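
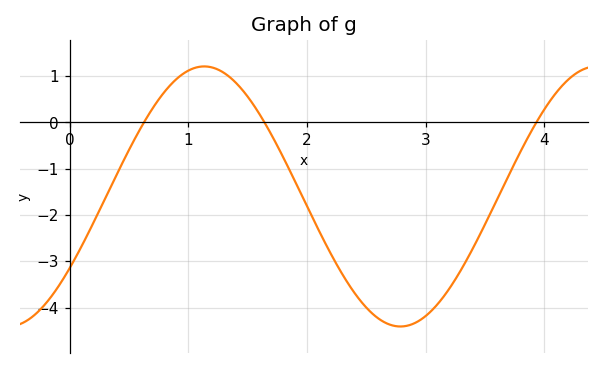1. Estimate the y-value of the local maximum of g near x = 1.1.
1.2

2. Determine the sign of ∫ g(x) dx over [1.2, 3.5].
negative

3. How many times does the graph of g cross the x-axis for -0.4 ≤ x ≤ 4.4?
3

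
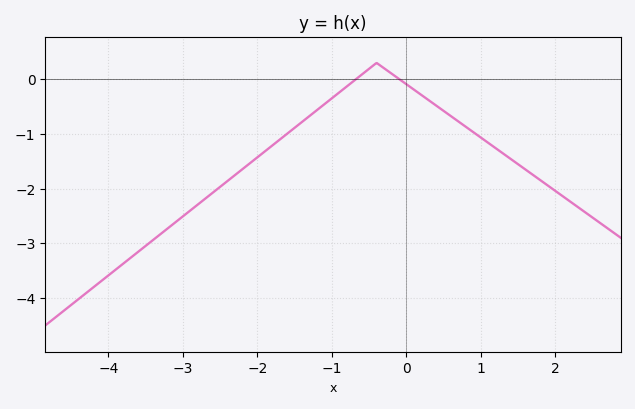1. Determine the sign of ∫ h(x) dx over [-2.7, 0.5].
negative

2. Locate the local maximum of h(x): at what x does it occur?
-0.4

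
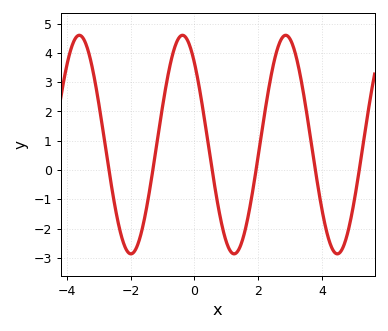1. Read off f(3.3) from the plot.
3.34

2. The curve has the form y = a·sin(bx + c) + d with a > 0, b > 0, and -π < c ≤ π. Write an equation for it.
y = 3.73sin(1.94x + 2.3) + 0.87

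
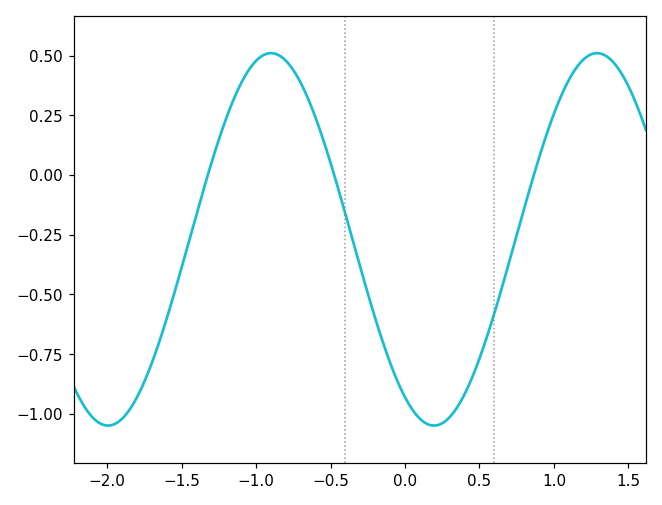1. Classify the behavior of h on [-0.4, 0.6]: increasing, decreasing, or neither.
neither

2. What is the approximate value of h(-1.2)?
0.238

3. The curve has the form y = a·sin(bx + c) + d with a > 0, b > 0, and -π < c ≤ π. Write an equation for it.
y = 0.78sin(2.87x - 2.13) - 0.27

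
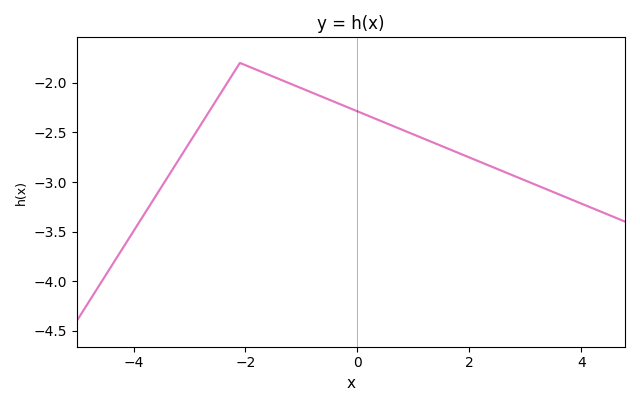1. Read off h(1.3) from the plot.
-2.6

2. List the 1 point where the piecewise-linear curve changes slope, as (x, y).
(-2.1, -1.8)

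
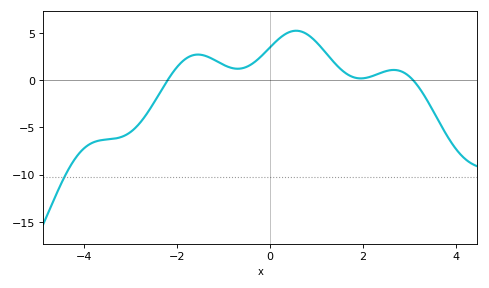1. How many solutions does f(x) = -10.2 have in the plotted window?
1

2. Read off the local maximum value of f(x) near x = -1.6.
2.5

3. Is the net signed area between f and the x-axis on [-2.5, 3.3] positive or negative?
positive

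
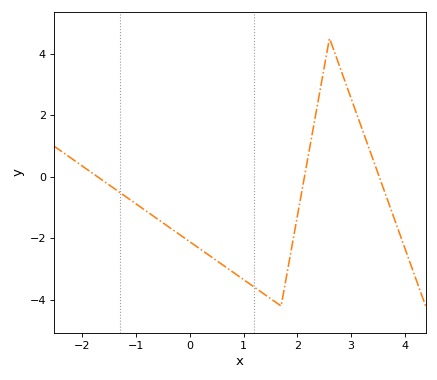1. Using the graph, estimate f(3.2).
1.6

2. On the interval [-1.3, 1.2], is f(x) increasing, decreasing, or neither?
decreasing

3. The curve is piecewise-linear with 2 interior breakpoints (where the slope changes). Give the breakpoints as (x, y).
(1.7, -4.2); (2.6, 4.5)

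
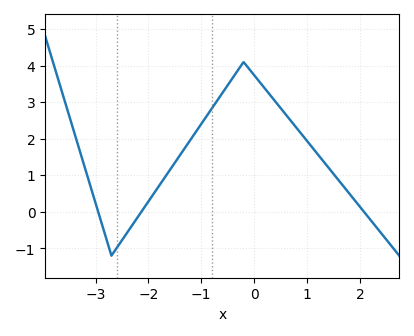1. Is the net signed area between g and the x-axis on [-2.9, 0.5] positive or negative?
positive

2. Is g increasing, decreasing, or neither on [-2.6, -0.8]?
increasing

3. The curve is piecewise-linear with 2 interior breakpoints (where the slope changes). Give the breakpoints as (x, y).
(-2.7, -1.2); (-0.2, 4.1)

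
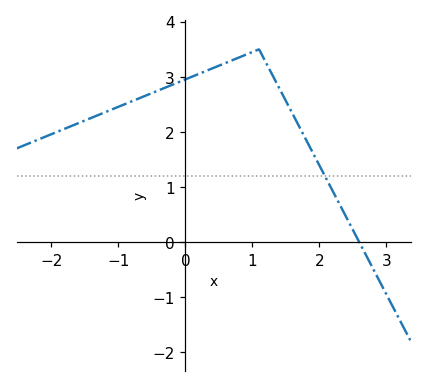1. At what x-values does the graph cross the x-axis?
2.6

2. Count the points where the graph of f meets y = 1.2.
1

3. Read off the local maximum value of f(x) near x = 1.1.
3.5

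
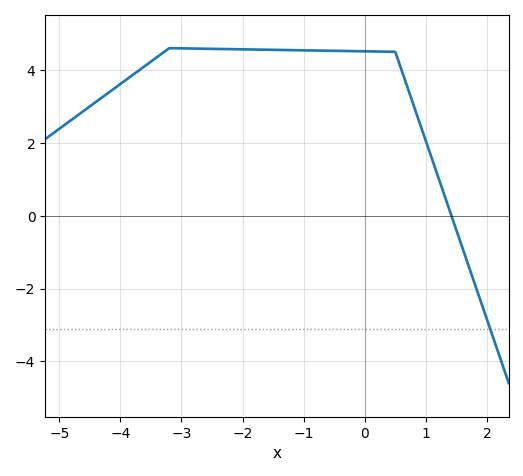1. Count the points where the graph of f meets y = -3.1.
1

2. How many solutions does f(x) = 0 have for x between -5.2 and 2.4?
1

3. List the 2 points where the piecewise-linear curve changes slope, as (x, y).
(-3.2, 4.6); (0.5, 4.5)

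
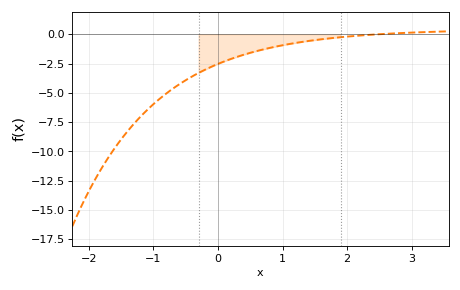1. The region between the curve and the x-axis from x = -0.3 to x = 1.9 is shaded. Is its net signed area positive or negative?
negative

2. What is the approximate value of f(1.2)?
-0.739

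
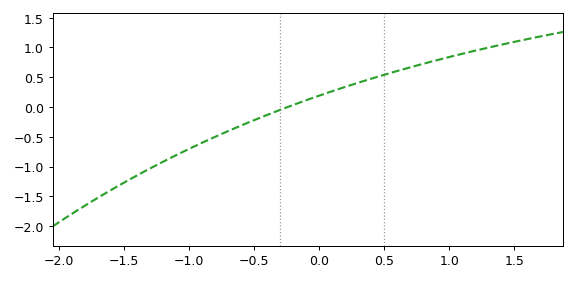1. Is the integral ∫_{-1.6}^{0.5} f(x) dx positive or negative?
negative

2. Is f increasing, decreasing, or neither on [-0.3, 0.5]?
increasing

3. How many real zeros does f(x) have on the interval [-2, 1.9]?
1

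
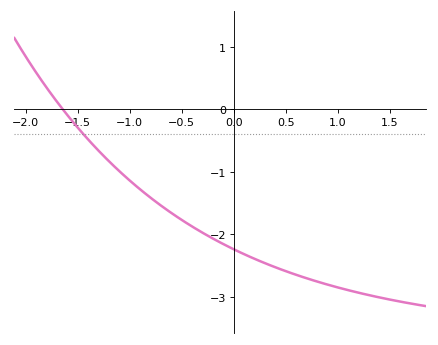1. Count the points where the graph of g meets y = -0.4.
1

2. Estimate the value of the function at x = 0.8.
-2.8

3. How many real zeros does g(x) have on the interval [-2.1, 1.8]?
1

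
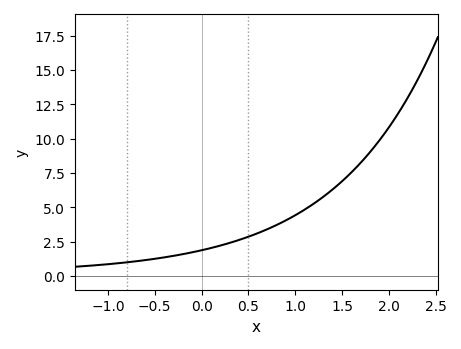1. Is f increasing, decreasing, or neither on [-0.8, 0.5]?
increasing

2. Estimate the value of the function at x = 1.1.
4.8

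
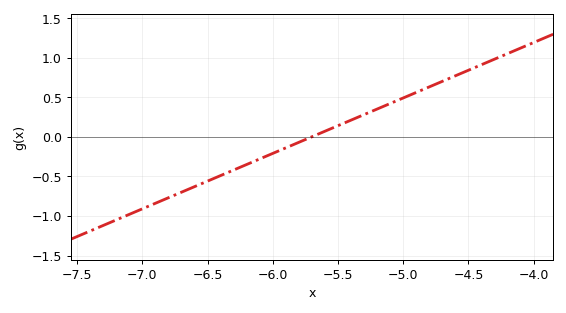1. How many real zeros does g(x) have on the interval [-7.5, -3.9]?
1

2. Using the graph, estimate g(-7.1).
-1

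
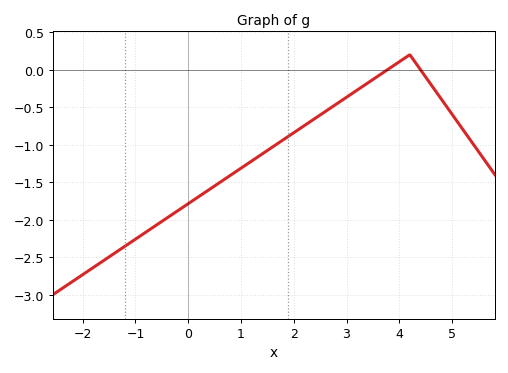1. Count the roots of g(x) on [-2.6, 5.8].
2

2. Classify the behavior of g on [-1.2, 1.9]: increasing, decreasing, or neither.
increasing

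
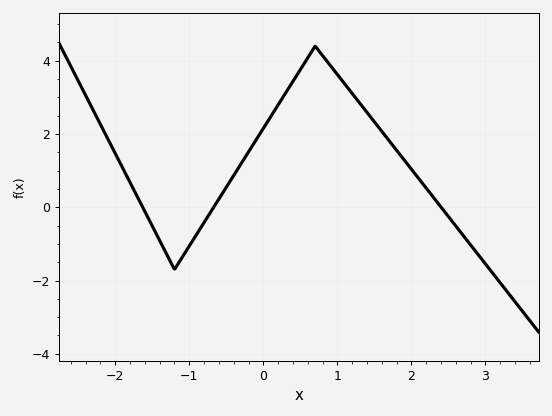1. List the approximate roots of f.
-1.63, -0.67, 2.4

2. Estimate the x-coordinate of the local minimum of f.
-1.2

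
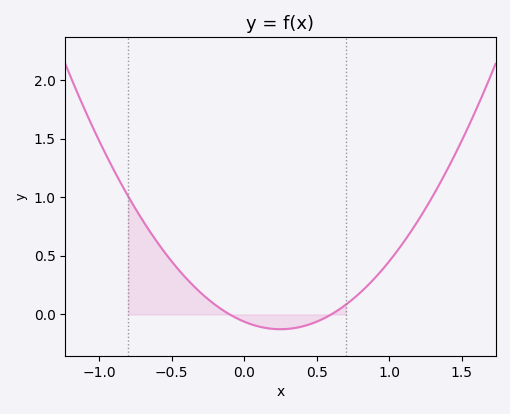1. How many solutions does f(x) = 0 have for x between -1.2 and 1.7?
2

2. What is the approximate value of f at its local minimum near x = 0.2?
-0.15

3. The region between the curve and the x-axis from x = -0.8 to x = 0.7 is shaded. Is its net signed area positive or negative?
positive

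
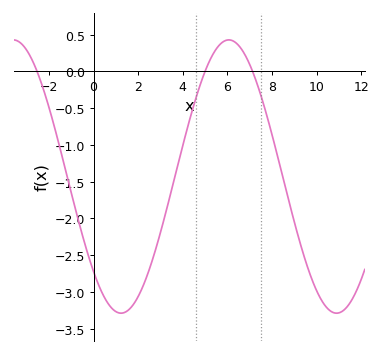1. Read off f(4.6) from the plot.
-0.353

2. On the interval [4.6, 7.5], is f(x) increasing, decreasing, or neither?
neither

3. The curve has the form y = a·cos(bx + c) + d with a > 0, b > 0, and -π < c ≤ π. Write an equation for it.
y = 1.86cos(0.65x + 2.34) - 1.43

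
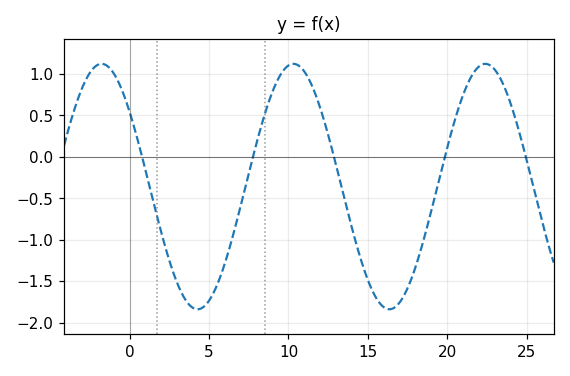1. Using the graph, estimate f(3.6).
-1.75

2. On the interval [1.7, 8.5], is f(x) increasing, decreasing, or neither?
neither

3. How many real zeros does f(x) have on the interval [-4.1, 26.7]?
5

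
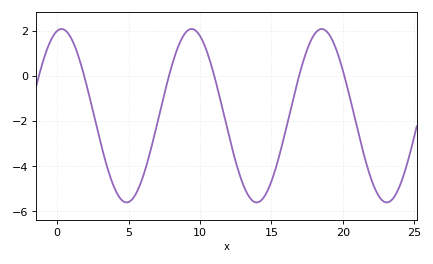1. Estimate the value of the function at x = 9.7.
2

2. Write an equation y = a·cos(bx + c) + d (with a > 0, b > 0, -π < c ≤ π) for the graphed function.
y = 3.84cos(0.69x - 0.21) - 1.76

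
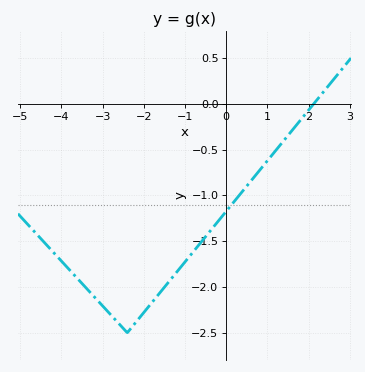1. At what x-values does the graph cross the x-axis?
2.13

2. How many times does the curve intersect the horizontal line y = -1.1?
1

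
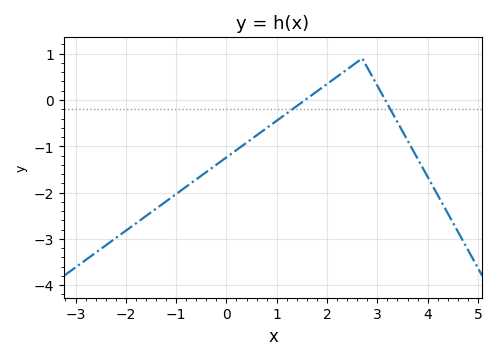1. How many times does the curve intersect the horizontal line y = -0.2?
2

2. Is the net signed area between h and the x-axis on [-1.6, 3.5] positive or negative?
negative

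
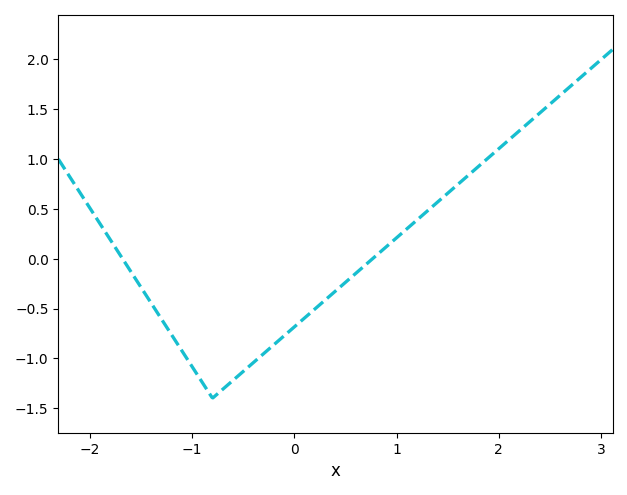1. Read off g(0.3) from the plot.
-0.4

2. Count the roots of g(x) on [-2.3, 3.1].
2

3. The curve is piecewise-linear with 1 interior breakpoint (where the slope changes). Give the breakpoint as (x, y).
(-0.8, -1.4)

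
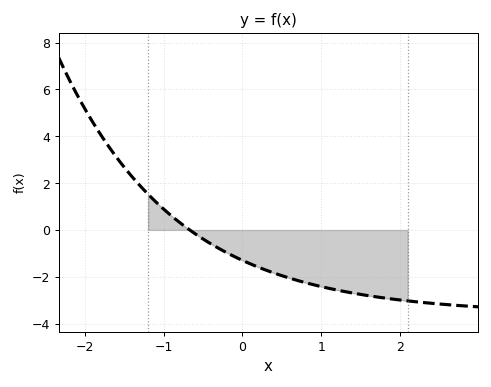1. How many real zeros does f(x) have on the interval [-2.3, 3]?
1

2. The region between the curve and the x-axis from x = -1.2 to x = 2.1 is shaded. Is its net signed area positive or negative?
negative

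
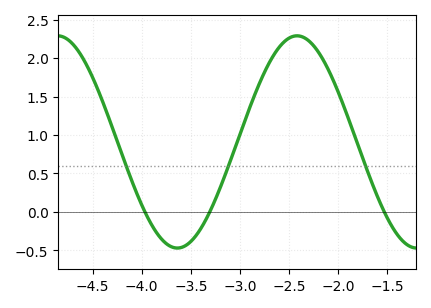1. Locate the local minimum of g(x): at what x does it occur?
-3.65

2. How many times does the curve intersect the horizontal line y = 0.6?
3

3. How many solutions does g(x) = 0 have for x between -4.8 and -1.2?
3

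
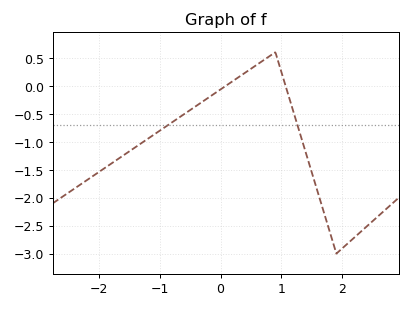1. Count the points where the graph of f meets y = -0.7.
2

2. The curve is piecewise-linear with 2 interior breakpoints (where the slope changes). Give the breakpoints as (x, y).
(0.9, 0.6); (1.9, -3)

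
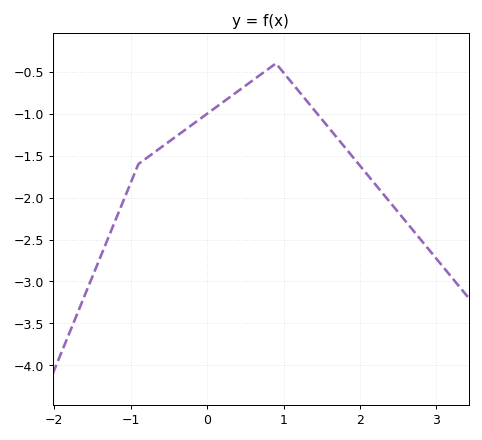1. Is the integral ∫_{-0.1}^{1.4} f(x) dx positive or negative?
negative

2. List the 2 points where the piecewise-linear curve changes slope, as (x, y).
(-0.9, -1.6); (0.9, -0.4)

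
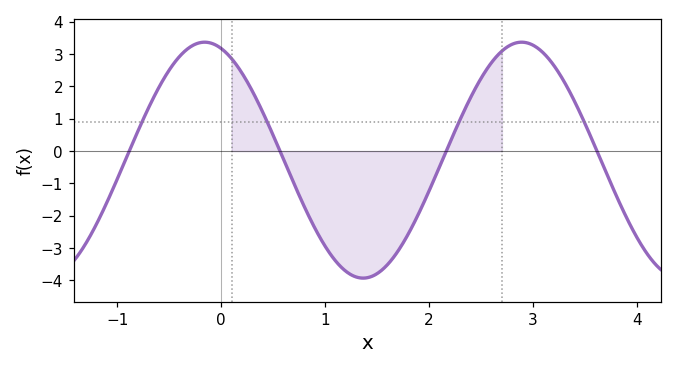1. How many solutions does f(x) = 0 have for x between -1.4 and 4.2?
4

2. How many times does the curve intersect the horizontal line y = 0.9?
4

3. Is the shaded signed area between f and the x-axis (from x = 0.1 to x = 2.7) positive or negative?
negative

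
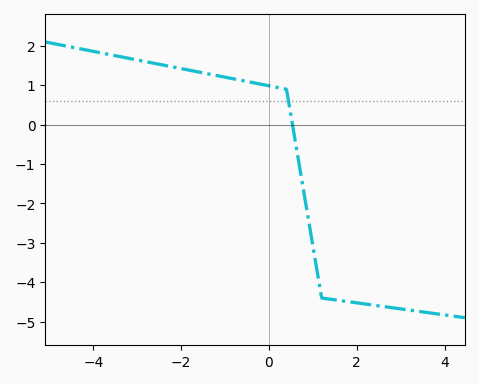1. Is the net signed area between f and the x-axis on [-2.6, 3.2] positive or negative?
negative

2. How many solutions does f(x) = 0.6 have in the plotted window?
1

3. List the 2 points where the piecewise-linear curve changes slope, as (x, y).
(0.4, 0.9); (1.2, -4.4)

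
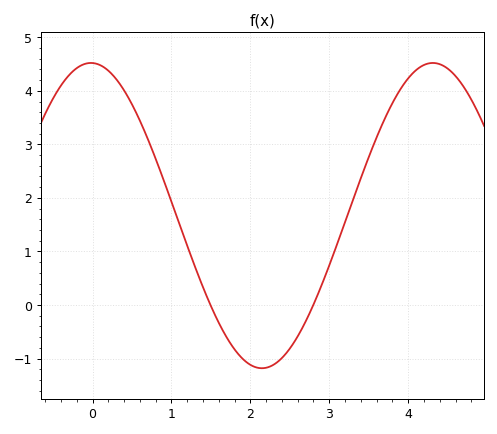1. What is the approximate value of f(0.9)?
2.34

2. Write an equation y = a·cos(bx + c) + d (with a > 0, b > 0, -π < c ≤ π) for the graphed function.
y = 2.85cos(1.45x + 0.03) + 1.67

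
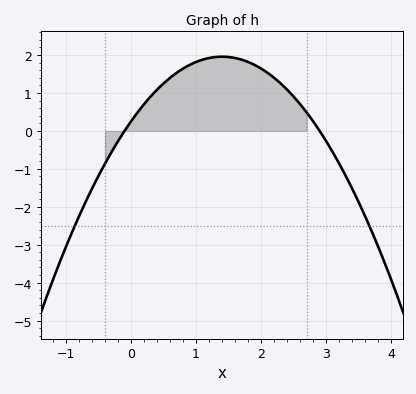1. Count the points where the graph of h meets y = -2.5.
2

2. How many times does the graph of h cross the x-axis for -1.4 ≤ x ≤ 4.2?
2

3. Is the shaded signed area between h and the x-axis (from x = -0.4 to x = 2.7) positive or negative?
positive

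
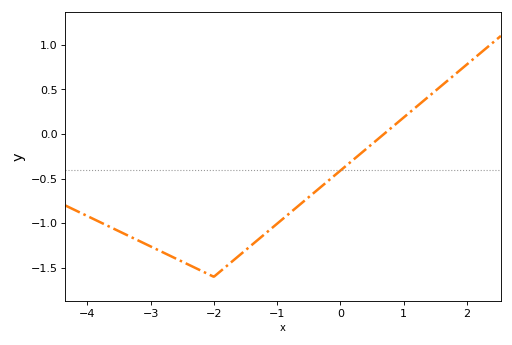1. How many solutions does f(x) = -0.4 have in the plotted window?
1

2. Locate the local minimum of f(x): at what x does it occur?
-2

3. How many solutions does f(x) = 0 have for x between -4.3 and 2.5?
1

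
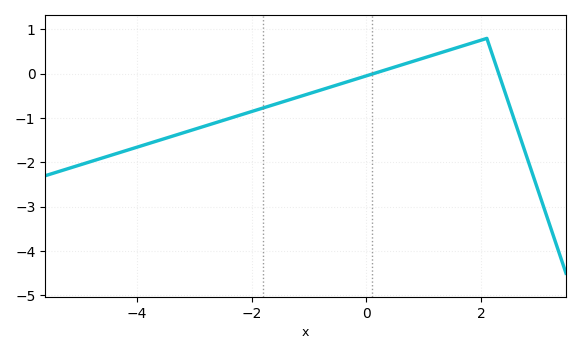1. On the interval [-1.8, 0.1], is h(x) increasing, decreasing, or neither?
increasing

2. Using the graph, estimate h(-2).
-0.9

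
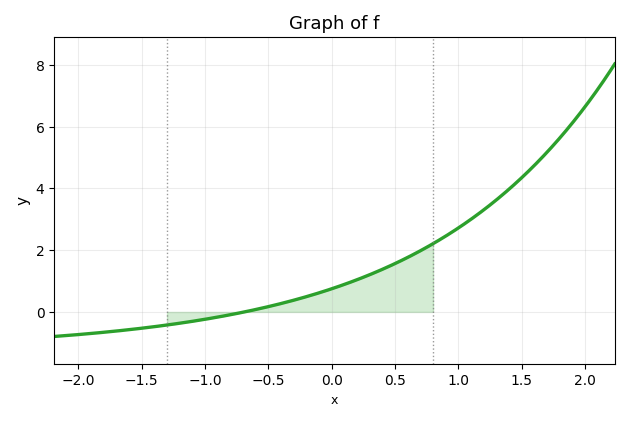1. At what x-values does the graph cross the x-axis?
-0.7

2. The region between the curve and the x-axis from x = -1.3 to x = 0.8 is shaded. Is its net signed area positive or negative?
positive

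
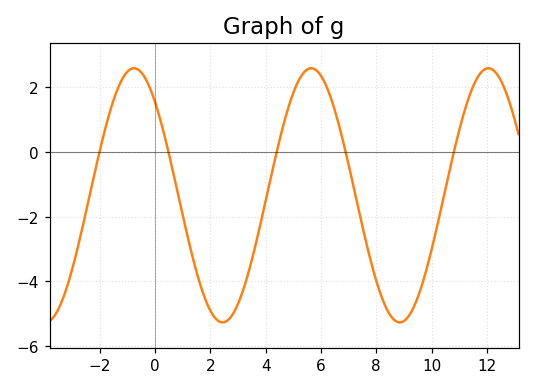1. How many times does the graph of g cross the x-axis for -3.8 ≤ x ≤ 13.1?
5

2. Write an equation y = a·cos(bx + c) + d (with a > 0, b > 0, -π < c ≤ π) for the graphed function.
y = 3.93cos(0.98x + 0.752) - 1.34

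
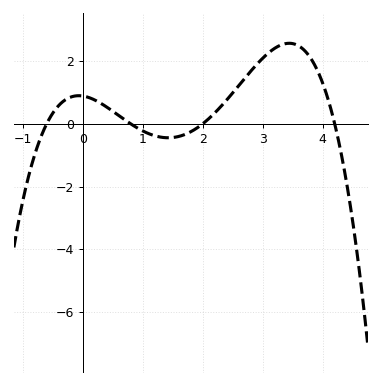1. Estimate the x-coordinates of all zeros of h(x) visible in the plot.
-0.6, 0.8, 2, 4.2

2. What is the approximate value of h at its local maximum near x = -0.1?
0.8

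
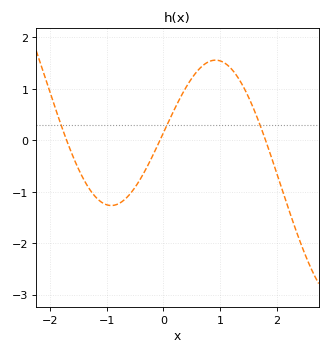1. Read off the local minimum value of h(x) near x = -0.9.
-1.27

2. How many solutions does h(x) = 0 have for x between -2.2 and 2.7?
3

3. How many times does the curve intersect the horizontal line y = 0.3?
3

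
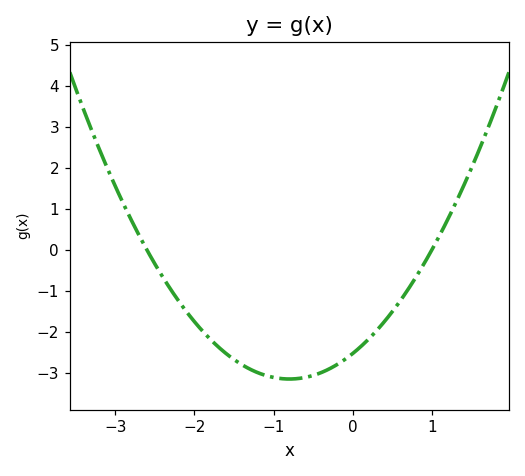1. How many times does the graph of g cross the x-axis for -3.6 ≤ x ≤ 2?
2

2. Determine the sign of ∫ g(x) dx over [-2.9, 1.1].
negative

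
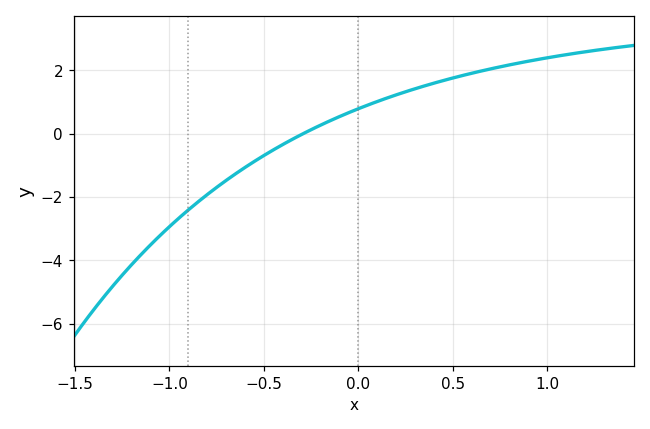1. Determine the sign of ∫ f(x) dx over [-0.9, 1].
positive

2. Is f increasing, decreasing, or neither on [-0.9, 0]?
increasing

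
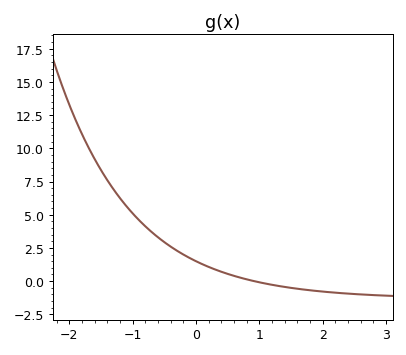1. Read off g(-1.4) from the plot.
7.5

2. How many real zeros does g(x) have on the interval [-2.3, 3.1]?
1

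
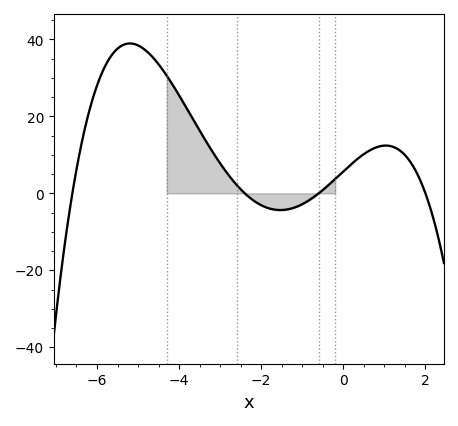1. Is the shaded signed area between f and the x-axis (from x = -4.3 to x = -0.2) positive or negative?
positive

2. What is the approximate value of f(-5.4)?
38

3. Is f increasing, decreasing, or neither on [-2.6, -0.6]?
neither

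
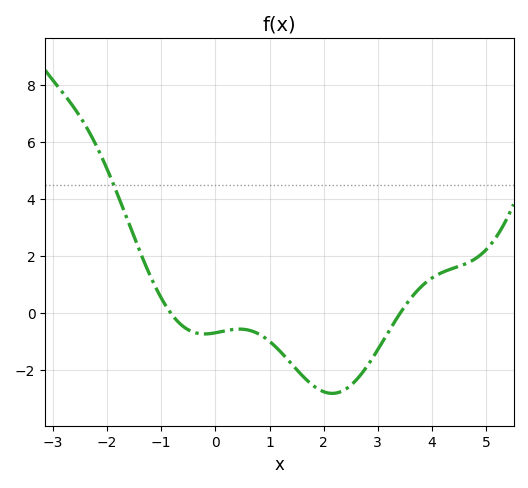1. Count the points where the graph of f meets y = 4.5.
1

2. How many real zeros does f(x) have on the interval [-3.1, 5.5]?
2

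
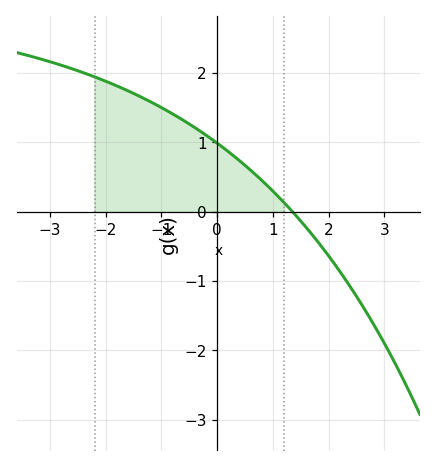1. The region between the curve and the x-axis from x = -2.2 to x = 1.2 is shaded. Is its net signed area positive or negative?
positive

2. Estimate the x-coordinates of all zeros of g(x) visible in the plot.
1.35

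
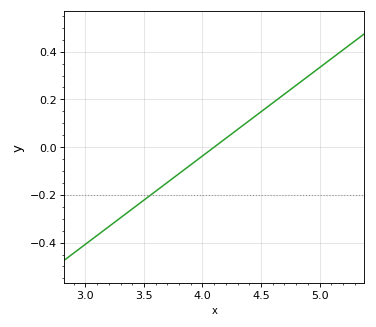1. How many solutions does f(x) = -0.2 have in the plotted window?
1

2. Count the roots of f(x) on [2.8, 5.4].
1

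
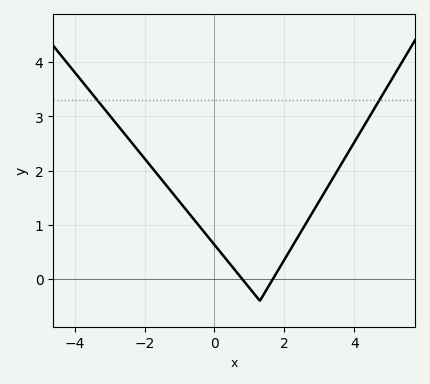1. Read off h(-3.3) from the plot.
3.3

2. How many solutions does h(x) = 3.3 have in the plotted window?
2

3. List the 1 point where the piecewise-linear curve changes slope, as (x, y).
(1.3, -0.4)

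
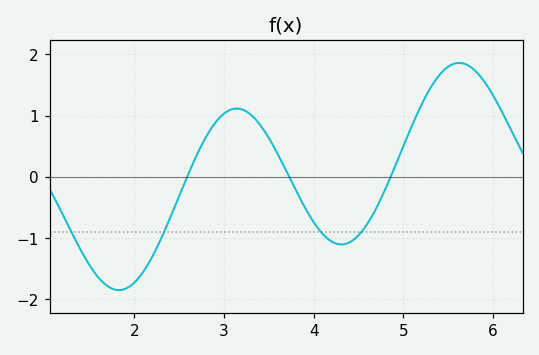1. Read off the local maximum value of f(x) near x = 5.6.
1.85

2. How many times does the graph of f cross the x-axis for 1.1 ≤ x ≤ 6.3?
3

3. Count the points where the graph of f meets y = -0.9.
4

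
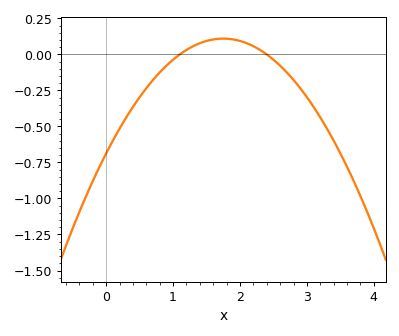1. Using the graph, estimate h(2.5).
-0.04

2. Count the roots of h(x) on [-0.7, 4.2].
2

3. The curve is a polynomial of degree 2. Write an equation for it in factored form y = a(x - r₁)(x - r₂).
y = -0.26(x - 1.1)(x - 2.4)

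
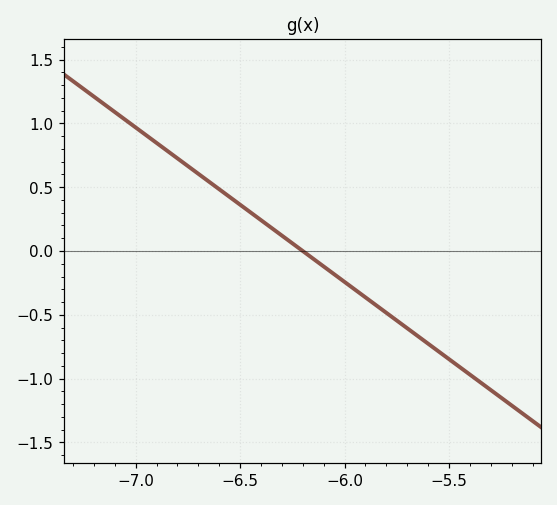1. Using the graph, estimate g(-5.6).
-0.75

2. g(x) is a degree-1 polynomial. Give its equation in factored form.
y = -1.21(x + 6.2)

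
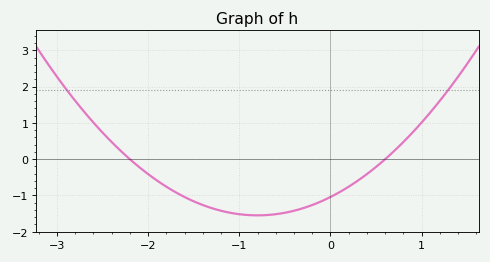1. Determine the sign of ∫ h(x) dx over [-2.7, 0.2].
negative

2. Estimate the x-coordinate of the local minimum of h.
-0.8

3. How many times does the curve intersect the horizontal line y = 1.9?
2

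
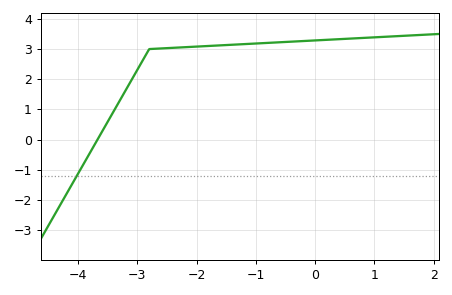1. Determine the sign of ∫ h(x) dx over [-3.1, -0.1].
positive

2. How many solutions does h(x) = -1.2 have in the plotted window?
1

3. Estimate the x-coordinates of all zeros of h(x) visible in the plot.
-3.67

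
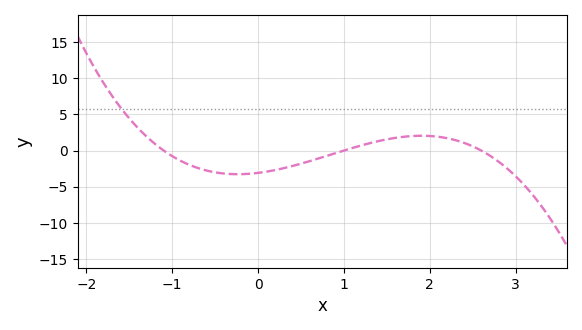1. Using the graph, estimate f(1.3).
1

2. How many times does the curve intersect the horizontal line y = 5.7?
1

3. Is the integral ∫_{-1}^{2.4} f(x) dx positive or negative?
negative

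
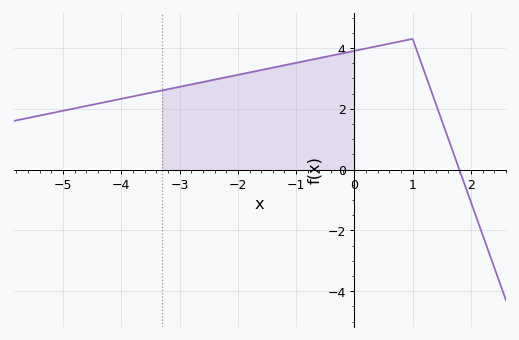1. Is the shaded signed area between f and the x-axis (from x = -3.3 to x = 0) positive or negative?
positive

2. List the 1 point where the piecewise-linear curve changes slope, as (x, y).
(1, 4.3)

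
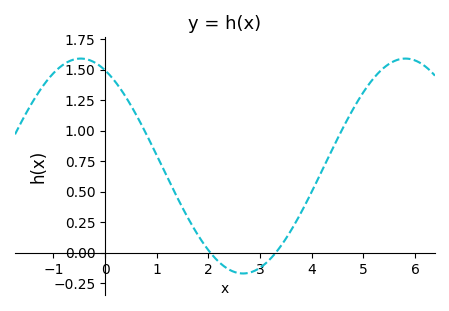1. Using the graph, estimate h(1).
0.8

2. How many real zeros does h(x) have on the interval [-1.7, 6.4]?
2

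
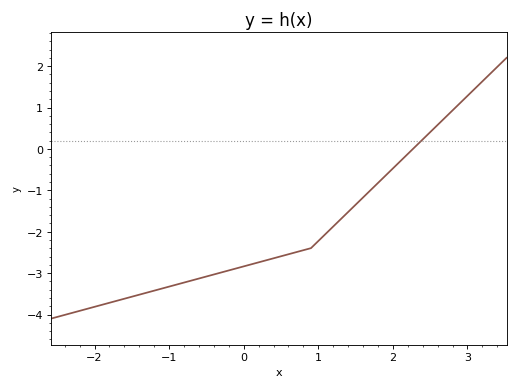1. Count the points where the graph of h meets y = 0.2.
1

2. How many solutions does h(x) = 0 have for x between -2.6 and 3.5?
1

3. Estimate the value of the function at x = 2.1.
-0.3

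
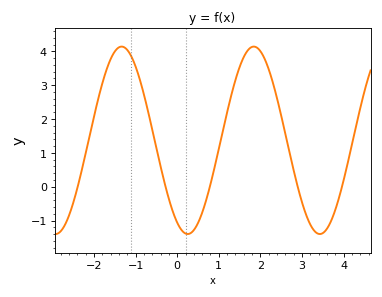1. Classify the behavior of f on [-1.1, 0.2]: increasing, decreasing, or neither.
decreasing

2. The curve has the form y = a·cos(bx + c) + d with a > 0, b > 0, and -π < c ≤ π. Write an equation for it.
y = 2.77cos(1.98x + 2.64) + 1.37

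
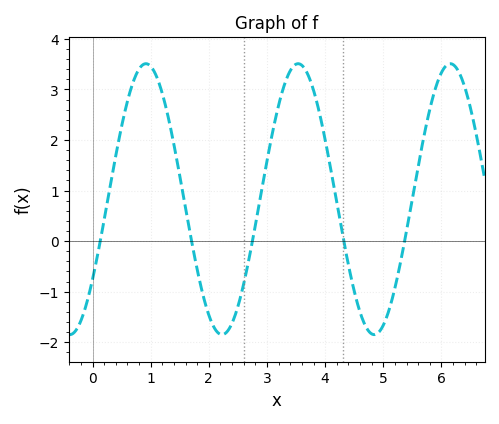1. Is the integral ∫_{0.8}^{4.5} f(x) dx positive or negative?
positive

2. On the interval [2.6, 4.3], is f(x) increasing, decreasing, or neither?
neither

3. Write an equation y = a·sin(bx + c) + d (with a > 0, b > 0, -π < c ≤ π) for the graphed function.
y = 2.68sin(2.4x - 0.63) + 0.83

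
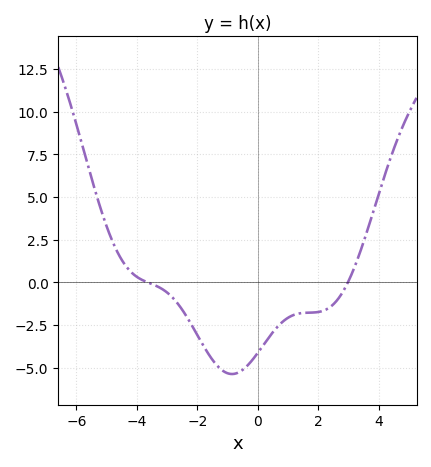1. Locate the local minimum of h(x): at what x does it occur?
-0.852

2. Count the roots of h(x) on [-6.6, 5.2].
2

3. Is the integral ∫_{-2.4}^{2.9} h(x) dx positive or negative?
negative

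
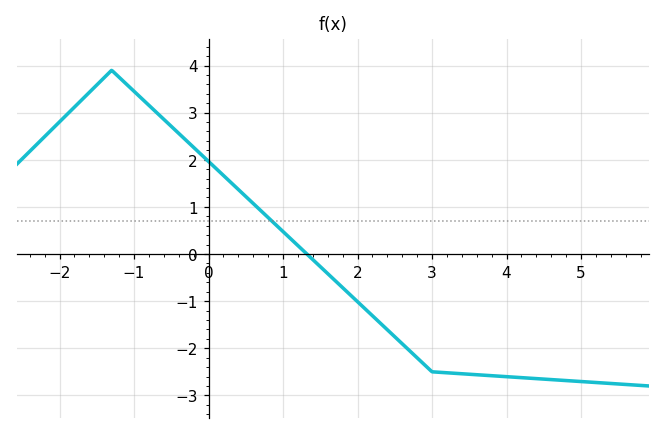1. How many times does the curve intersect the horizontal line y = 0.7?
1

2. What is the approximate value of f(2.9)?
-2.35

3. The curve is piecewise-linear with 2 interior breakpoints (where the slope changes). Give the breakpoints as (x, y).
(-1.3, 3.9); (3, -2.5)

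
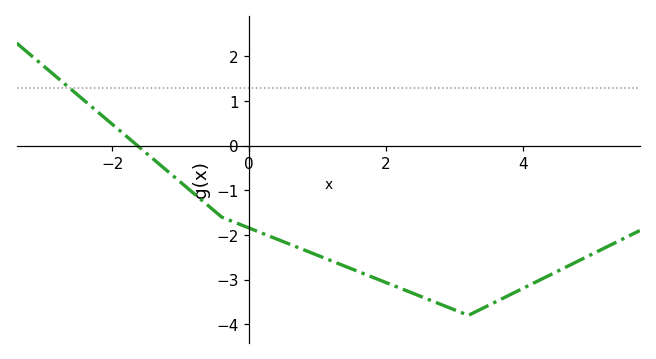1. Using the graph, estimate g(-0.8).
-1.08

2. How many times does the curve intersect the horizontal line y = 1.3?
1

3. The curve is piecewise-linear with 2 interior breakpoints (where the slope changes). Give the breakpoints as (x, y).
(-0.4, -1.6); (3.2, -3.8)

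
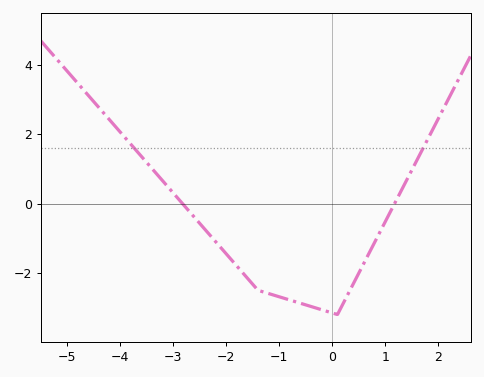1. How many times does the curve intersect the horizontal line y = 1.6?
2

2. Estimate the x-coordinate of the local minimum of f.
0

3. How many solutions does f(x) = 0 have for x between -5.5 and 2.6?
2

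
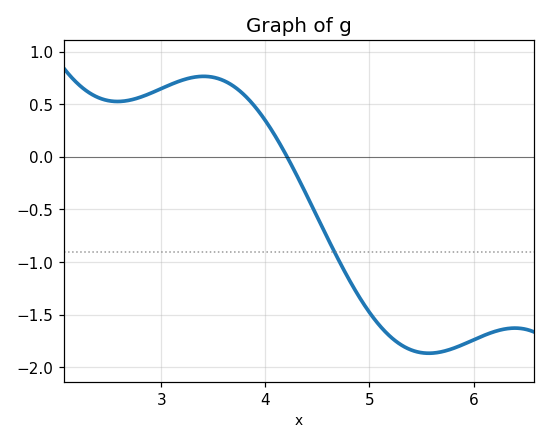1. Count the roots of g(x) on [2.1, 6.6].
1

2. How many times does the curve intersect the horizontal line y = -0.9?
1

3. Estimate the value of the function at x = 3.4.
0.766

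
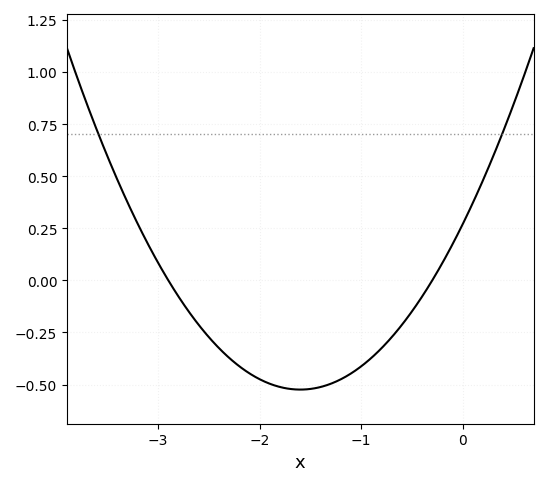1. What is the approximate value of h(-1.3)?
-0.496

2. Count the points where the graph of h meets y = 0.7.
2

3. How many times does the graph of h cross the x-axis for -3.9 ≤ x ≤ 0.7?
2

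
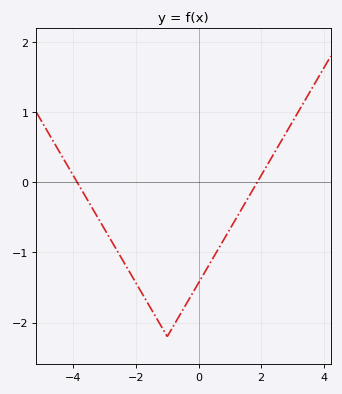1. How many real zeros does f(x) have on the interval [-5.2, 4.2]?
2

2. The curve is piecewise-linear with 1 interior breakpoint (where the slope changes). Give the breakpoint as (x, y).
(-1, -2.2)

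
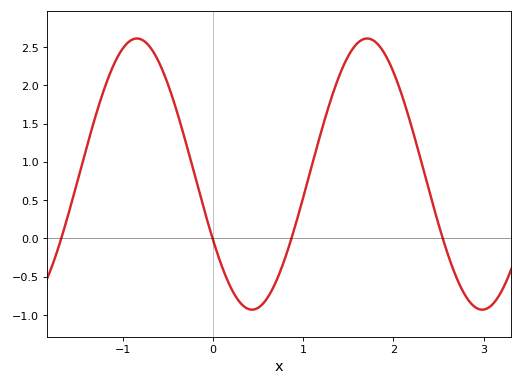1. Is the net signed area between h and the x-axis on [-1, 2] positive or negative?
positive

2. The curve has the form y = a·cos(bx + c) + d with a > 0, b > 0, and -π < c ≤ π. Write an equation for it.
y = 1.77cos(2.46x + 2.08) + 0.84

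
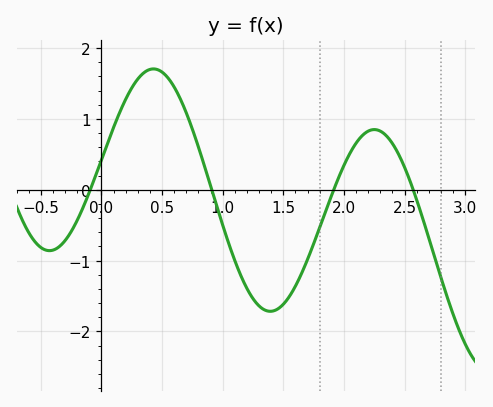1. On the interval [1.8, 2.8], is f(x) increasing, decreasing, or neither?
neither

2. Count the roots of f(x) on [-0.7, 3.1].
4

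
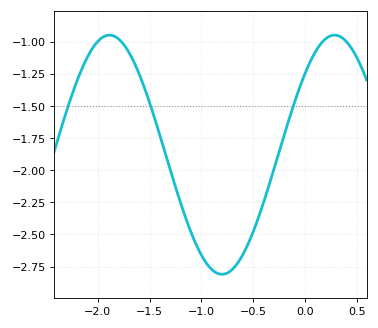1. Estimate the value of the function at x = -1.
-2.66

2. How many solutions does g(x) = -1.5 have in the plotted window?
3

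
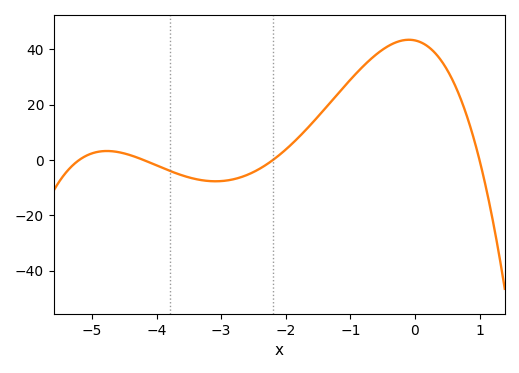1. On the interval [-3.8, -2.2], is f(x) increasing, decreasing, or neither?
neither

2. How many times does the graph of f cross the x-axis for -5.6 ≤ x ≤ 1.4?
4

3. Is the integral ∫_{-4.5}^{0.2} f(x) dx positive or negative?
positive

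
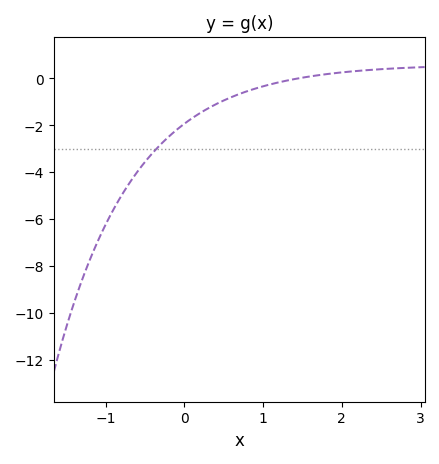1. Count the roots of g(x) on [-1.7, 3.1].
1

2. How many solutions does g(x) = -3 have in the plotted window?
1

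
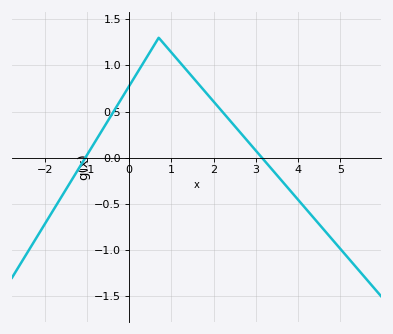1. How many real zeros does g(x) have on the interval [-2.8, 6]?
2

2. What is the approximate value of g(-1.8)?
-0.55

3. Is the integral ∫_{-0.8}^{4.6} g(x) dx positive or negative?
positive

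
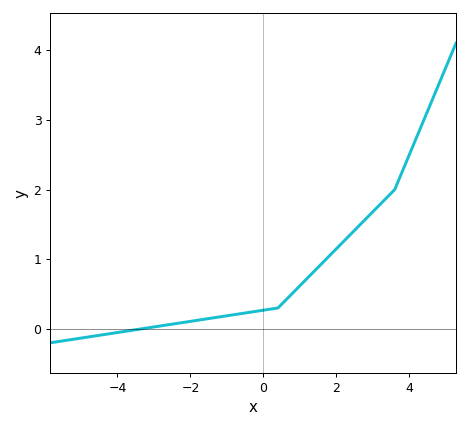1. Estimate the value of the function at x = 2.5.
1.42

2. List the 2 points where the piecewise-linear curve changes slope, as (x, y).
(0.4, 0.3); (3.6, 2)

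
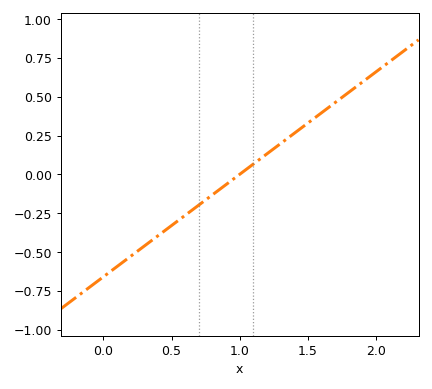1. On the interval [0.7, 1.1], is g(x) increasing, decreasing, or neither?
increasing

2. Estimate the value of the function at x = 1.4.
0.264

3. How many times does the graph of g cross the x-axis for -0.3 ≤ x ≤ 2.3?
1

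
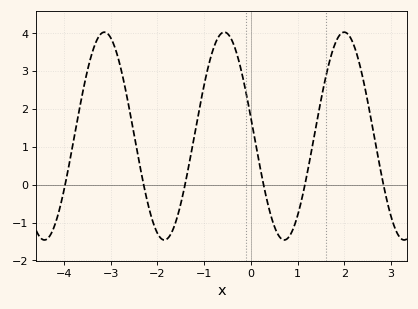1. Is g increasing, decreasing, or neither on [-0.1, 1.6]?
neither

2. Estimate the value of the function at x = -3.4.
3.45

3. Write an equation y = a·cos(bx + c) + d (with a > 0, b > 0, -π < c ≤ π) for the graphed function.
y = 2.74cos(2.45x + 1.39) + 1.28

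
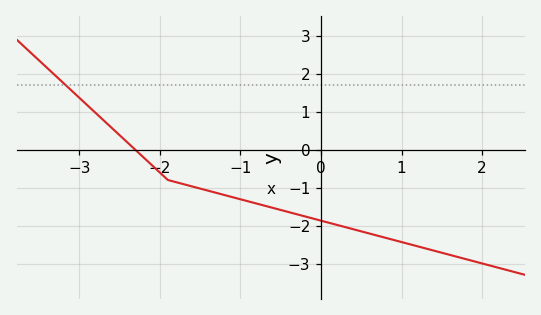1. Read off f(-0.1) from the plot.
-1.8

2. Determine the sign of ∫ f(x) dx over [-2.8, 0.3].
negative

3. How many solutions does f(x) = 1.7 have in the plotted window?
1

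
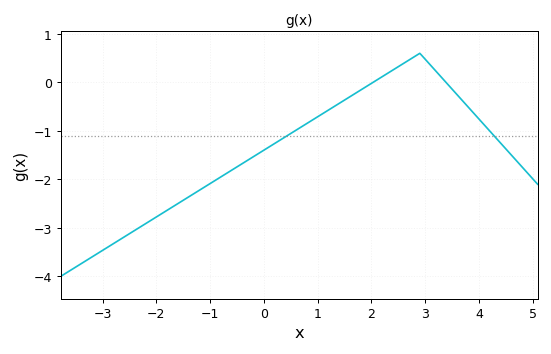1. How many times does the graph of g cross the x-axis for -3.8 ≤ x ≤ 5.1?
2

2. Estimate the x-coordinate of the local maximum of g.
2.9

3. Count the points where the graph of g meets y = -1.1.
2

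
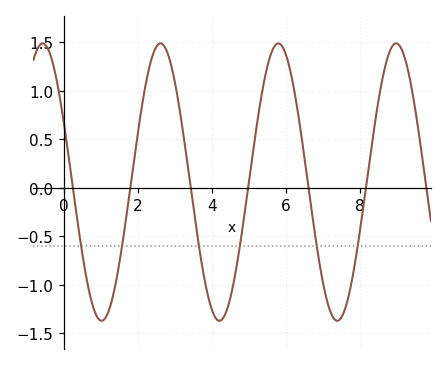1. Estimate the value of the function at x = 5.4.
1.05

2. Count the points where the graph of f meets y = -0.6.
6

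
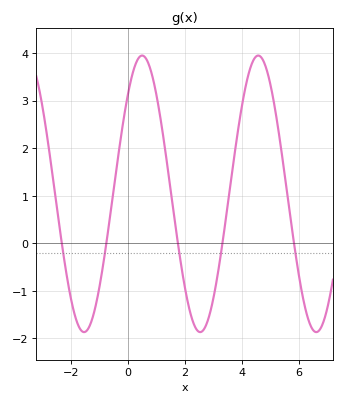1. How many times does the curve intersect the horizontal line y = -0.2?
5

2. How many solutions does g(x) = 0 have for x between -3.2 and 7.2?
5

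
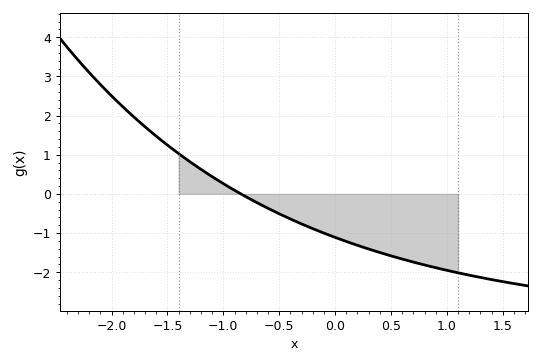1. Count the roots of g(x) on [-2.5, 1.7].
1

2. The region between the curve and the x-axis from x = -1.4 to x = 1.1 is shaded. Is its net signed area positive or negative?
negative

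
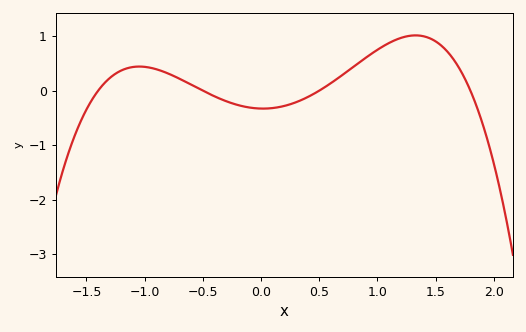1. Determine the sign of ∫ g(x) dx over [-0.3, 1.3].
positive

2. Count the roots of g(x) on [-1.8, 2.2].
4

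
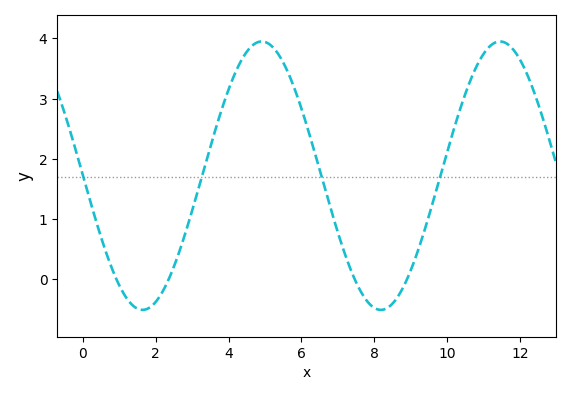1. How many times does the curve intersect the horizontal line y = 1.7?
4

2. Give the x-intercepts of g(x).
1, 2.4, 7.4, 9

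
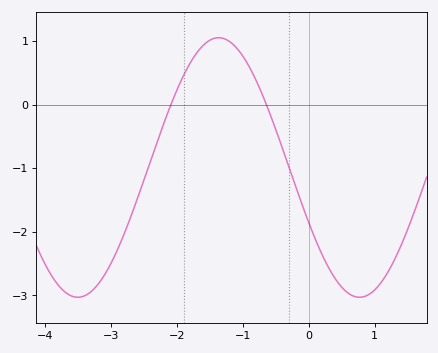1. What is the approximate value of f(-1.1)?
0.894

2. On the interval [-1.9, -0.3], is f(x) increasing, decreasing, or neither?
neither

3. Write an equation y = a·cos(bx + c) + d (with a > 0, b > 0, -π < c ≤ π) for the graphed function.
y = 2.04cos(1.47x + 2.01) - 0.99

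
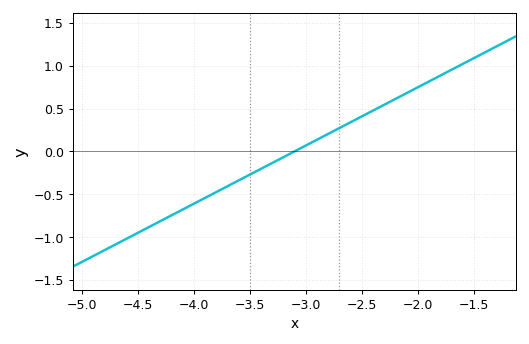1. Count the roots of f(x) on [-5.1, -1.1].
1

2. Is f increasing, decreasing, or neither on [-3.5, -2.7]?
increasing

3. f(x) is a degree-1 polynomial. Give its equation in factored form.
y = 0.68(x + 3.1)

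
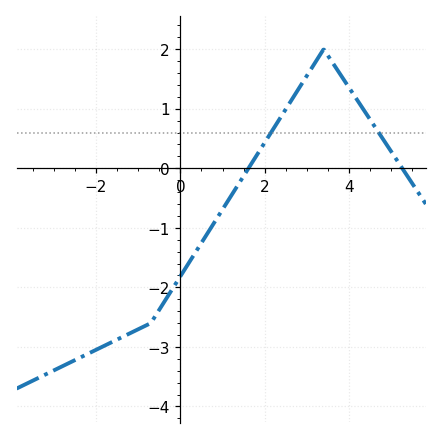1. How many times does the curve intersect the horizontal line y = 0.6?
2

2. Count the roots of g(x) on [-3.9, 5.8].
2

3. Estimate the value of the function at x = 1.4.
-0.2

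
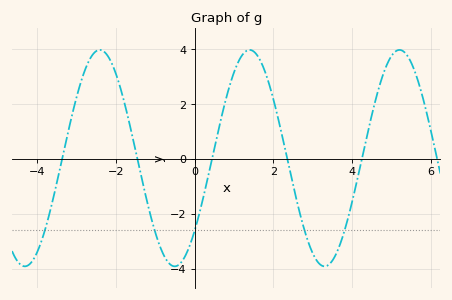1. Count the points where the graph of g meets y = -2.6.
5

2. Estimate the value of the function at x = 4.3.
0.313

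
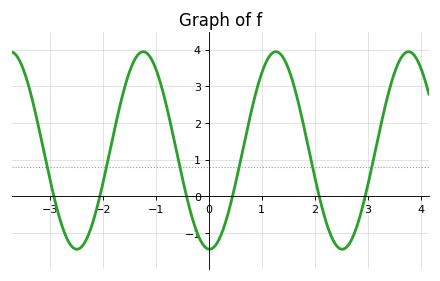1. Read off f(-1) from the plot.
3.5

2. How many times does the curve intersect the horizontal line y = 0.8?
6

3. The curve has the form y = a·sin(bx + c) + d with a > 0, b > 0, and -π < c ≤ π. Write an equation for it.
y = 2.69sin(2.5x - 1.6) + 1.25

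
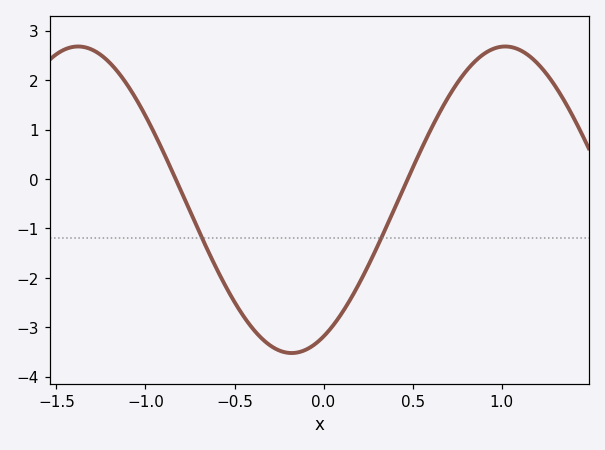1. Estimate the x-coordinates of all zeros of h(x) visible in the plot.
-0.85, 0.45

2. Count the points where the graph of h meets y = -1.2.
2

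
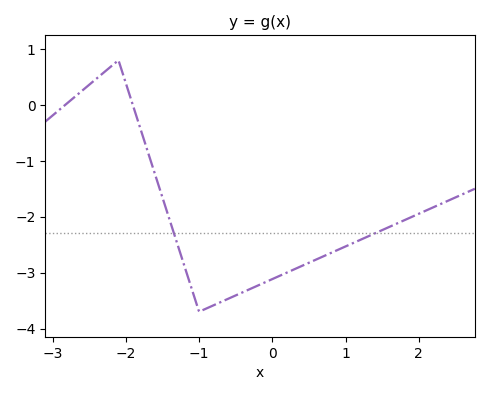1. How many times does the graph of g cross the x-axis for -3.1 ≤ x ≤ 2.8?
2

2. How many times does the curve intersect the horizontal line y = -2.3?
2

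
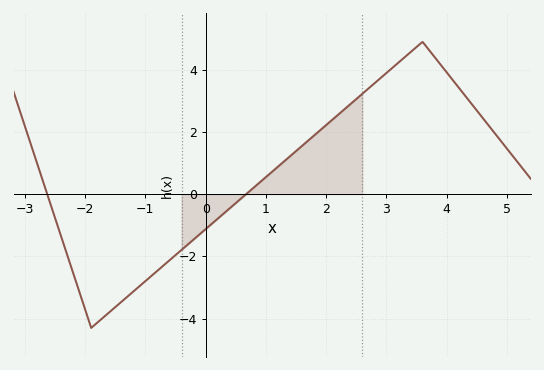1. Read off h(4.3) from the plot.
3.18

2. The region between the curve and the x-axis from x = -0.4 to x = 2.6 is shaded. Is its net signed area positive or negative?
positive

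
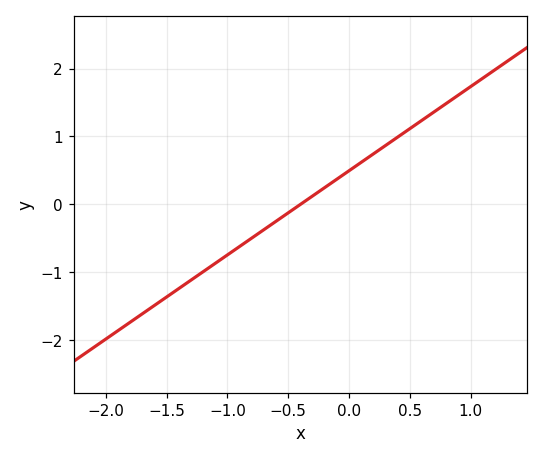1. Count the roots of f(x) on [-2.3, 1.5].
1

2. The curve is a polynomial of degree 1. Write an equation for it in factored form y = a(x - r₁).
y = 1.24(x + 0.4)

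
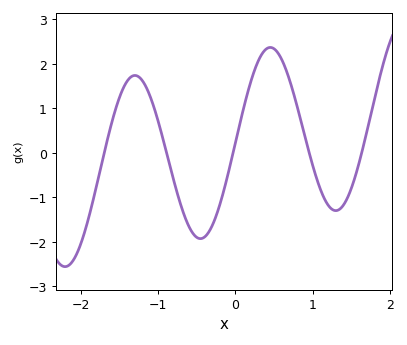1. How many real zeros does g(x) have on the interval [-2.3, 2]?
5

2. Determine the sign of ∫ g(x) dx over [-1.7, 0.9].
positive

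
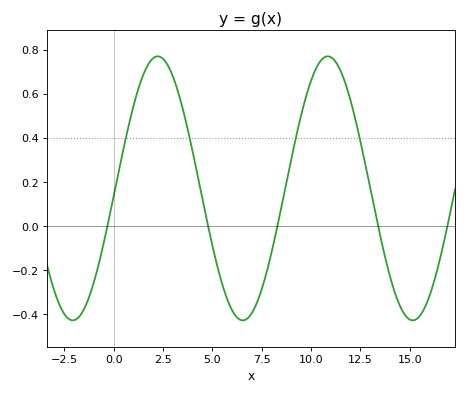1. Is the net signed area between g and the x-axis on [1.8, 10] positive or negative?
positive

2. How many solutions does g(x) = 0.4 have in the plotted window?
4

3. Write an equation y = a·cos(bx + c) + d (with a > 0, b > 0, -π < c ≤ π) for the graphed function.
y = 0.6cos(0.73x - 1.6) + 0.17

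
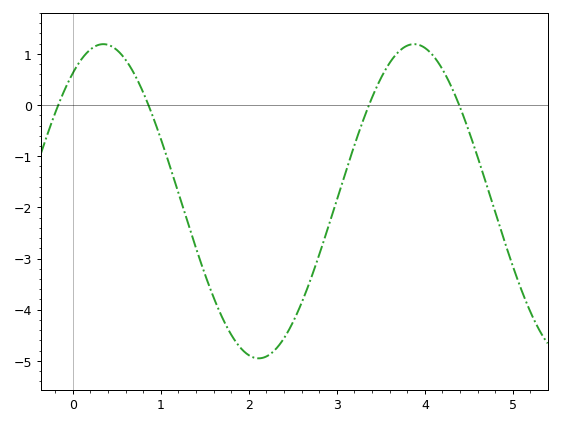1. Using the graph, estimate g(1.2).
-1.71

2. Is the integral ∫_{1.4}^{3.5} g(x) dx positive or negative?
negative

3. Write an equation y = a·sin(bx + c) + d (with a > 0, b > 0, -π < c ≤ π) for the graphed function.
y = 3.07sin(1.78x + 0.952) - 1.88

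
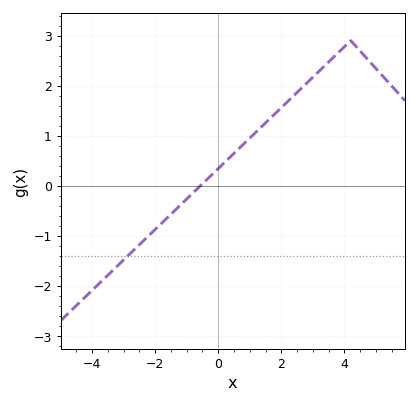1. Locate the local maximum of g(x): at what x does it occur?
4.2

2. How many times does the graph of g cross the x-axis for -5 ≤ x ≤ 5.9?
1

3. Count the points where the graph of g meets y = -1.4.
1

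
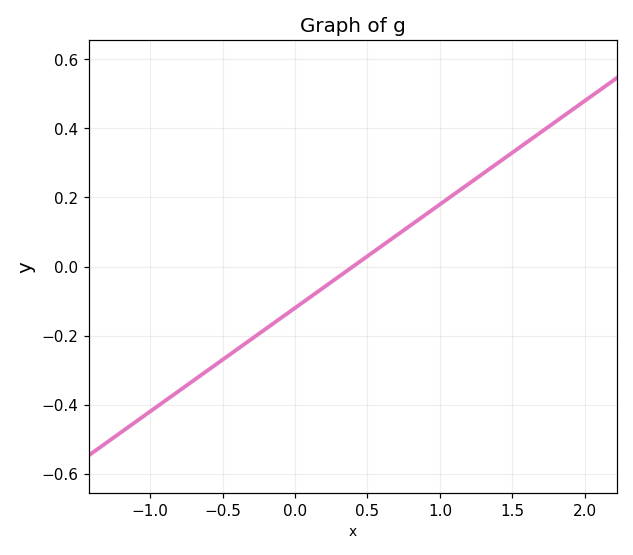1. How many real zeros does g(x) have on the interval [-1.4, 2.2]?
1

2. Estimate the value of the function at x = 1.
0.18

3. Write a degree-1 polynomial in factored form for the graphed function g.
y = 0.3(x - 0.4)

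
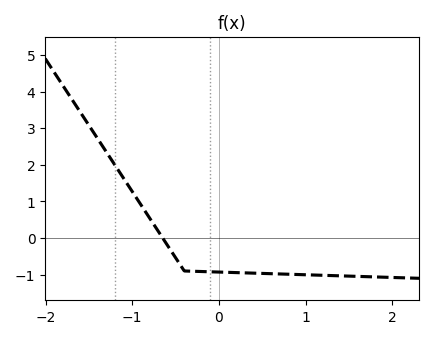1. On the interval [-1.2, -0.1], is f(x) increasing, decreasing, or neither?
decreasing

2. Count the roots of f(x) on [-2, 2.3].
1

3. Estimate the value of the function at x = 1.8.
-1.1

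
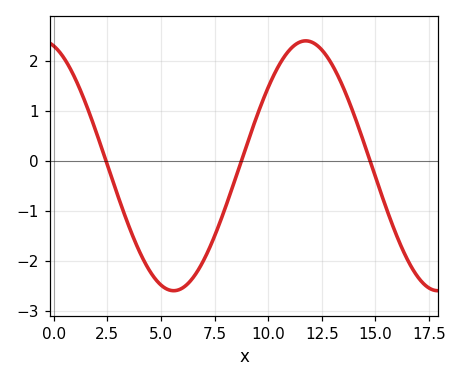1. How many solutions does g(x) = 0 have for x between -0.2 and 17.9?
3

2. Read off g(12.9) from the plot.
2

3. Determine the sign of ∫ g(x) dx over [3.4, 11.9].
negative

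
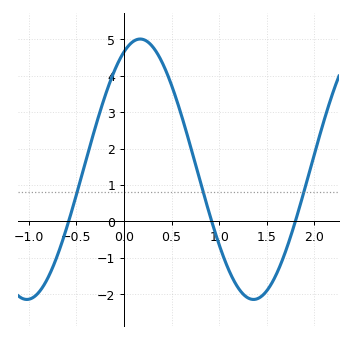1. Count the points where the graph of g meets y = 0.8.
3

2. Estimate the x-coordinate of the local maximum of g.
0.15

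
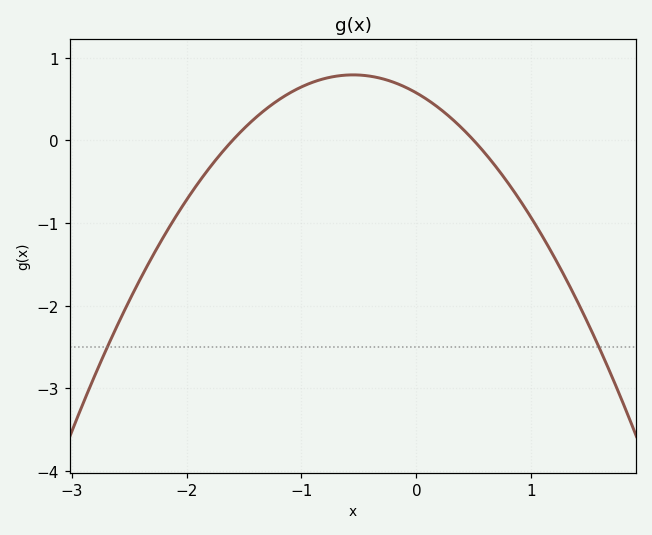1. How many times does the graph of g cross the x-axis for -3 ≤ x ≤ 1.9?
2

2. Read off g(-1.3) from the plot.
0.389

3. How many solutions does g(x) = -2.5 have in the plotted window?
2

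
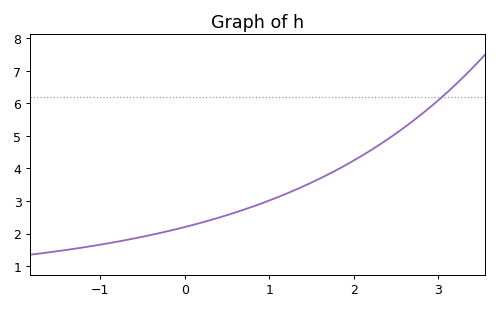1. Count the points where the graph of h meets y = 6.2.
1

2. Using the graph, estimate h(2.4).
4.9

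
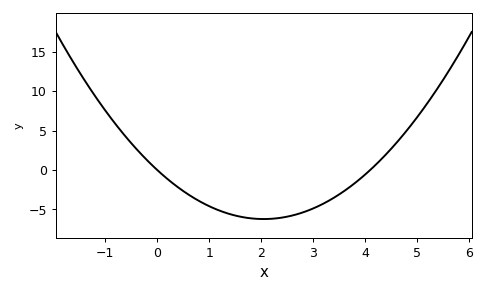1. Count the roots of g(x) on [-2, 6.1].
2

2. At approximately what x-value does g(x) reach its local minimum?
2.05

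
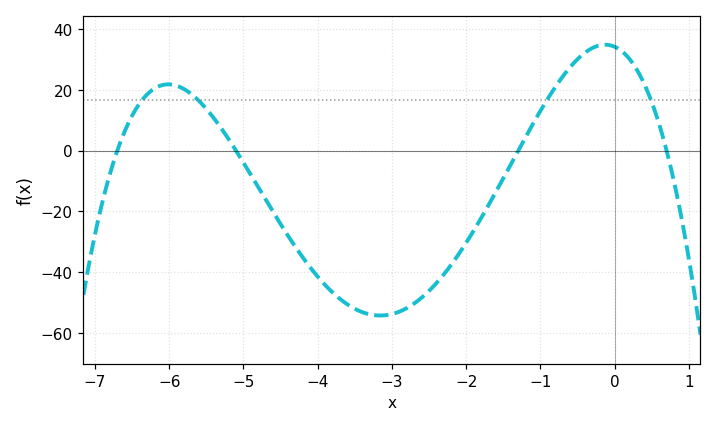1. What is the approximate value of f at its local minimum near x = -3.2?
-54.2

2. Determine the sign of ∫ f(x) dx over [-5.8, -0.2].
negative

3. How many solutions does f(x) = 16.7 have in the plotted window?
4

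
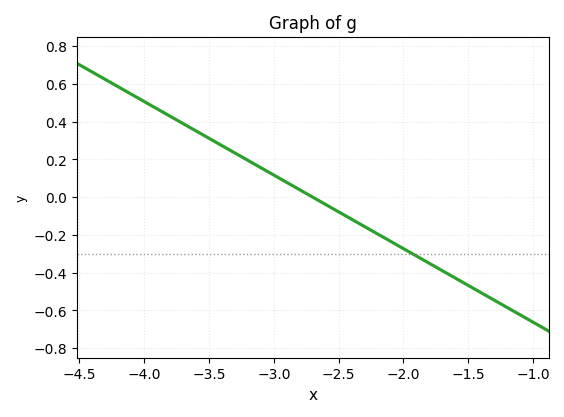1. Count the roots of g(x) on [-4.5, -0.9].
1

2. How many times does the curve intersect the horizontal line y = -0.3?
1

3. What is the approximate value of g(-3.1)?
0.16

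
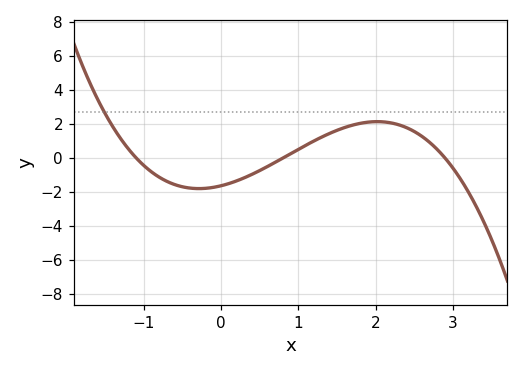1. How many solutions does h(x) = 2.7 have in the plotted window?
1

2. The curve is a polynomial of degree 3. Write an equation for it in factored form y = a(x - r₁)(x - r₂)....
y = -0.64(x + 1.1)(x - 0.8)(x - 2.9)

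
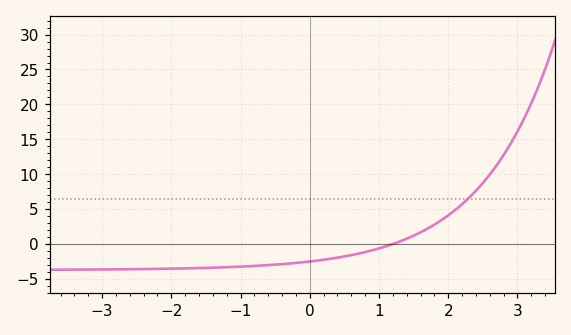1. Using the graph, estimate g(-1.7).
-3.5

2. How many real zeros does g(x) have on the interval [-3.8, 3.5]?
1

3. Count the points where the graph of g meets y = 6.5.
1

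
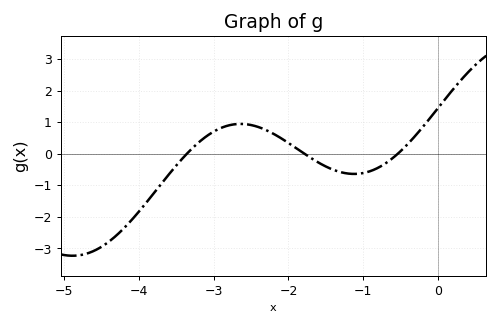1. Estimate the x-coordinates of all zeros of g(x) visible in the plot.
-3.4, -1.8, -0.5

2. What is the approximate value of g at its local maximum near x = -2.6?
0.9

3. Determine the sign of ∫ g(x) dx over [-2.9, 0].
positive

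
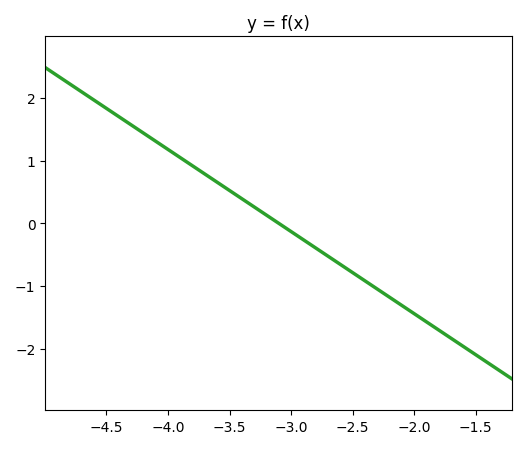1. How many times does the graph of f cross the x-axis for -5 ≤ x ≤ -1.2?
1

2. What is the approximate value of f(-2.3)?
-1.05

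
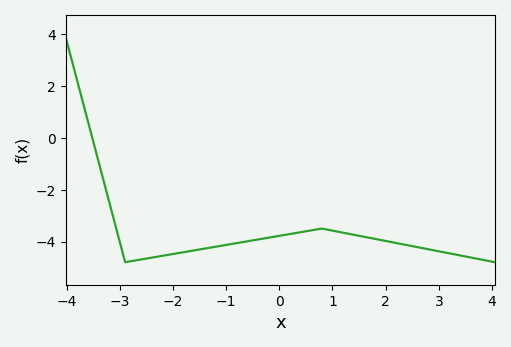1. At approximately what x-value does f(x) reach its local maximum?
0.8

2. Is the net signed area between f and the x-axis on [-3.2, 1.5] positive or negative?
negative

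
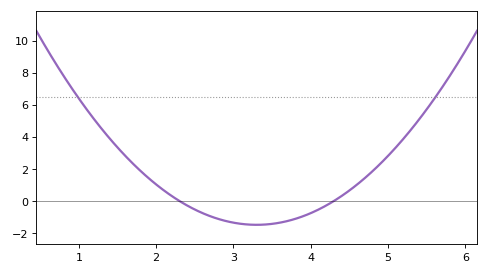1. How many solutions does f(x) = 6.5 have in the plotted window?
2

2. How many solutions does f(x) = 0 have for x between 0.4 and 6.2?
2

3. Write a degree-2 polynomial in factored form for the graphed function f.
y = 1.49(x - 2.3)(x - 4.3)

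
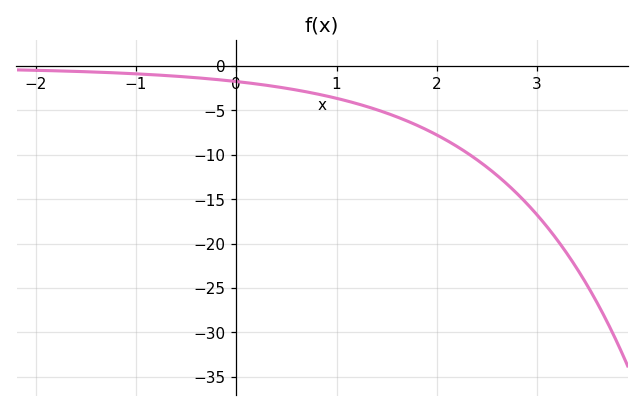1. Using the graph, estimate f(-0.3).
-1.41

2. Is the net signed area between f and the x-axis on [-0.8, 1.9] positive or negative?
negative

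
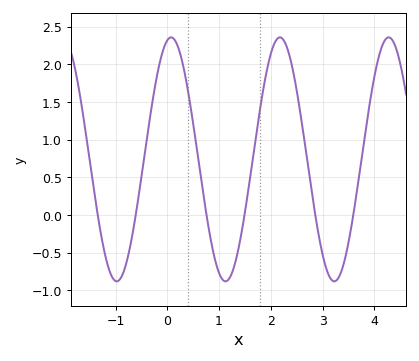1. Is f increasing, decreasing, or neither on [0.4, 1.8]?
neither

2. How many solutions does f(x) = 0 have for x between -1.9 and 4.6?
6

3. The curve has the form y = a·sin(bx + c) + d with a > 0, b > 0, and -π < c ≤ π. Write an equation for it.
y = 1.62sin(3x + 1.4) + 0.74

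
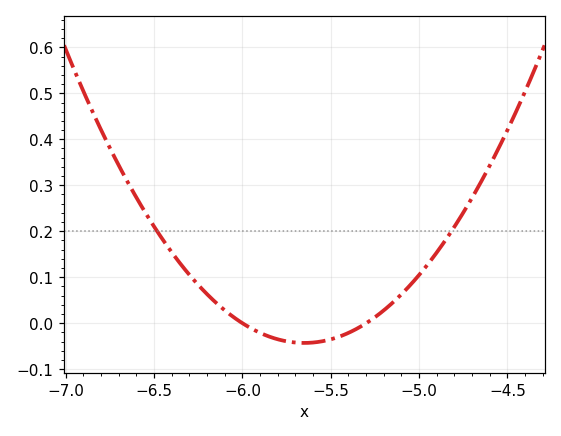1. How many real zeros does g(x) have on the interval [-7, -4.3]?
2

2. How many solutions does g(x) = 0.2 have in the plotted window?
2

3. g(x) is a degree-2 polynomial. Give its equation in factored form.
y = 0.35(x + 6)(x + 5.3)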